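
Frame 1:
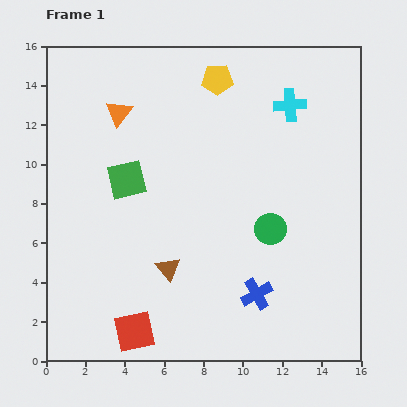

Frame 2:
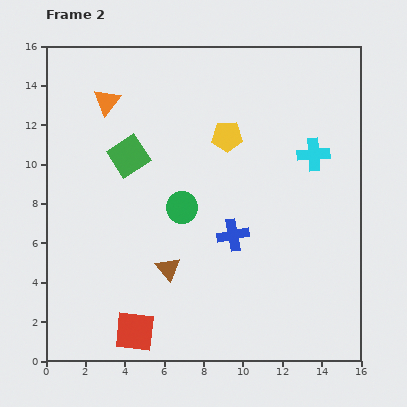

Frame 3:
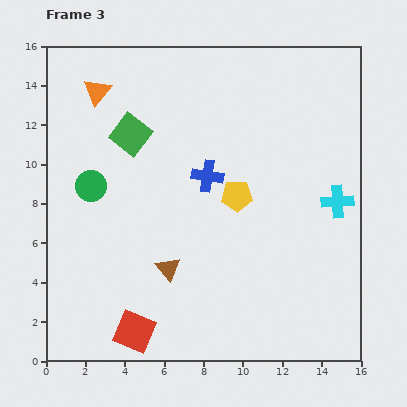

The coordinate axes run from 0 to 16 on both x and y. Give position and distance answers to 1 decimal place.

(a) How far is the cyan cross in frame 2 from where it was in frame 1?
2.8

The cyan cross moved from (12.4, 13.0) to (13.6, 10.5), a distance of √(1.2² + 2.5²) ≈ 2.8.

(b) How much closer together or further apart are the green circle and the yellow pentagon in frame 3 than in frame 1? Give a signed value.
-0.7

Distance in frame 1: 8.1. Distance in frame 3: 7.4.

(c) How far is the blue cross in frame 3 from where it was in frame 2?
3.3

The blue cross moved from (9.5, 6.4) to (8.2, 9.4), a distance of √(1.3² + 3.0²) ≈ 3.3.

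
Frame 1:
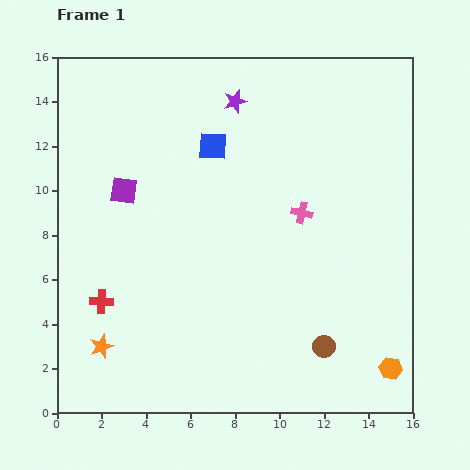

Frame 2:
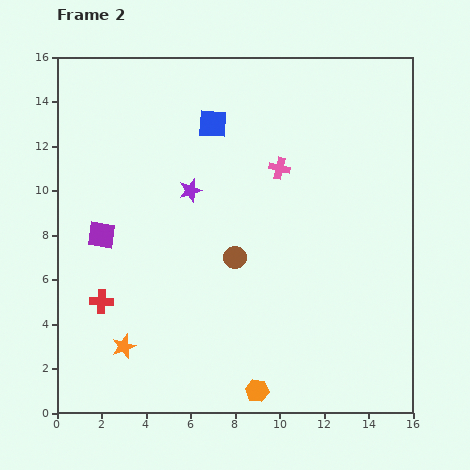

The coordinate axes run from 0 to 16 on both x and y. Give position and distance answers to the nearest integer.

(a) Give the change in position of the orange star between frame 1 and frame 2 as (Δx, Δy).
(1, 0)

The orange star was at (2, 3) in frame 1 and (3, 3) in frame 2.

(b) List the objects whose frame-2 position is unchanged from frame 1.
the red cross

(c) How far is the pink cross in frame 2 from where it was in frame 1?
2

The pink cross moved from (11, 9) to (10, 11), a distance of √(1² + 2²) ≈ 2.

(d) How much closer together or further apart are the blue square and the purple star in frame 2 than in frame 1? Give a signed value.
+1

Distance in frame 1: 2. Distance in frame 2: 3.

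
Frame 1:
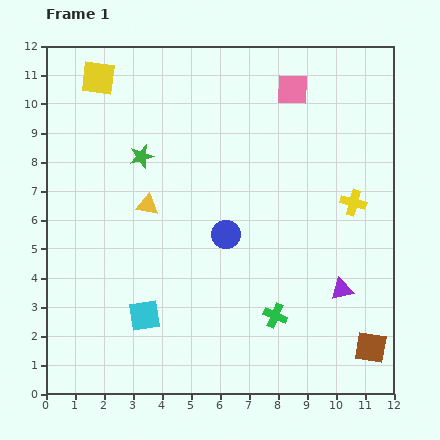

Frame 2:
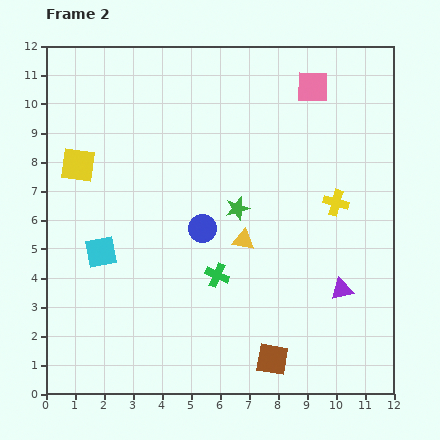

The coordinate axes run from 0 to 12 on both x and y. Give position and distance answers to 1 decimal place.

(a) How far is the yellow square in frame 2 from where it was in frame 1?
3.1

The yellow square moved from (1.8, 10.9) to (1.1, 7.9), a distance of √(0.7² + 3.0²) ≈ 3.1.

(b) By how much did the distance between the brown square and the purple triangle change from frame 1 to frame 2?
+1.2

Distance in frame 1: 2.2. Distance in frame 2: 3.4.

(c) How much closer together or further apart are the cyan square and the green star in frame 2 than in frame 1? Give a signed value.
-0.6

Distance in frame 1: 5.5. Distance in frame 2: 4.9.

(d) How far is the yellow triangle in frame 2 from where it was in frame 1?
3.5

The yellow triangle moved from (3.5, 6.5) to (6.8, 5.3), a distance of √(3.3² + 1.2²) ≈ 3.5.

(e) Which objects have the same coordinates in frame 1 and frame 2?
the purple triangle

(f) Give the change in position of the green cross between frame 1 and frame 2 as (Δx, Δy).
(-2.0, 1.4)

The green cross was at (7.9, 2.7) in frame 1 and (5.9, 4.1) in frame 2.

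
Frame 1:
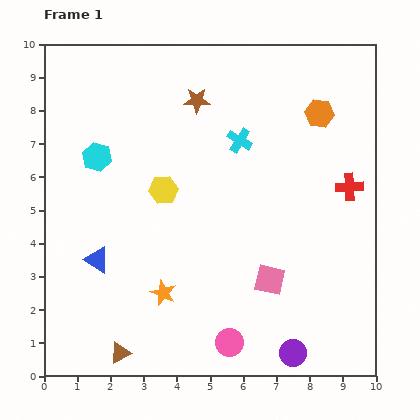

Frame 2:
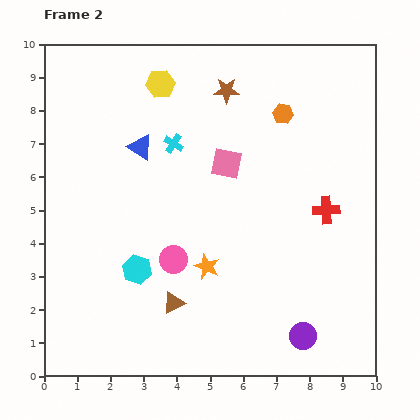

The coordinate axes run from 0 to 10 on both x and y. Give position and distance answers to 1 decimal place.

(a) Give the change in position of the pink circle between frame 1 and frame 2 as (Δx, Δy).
(-1.7, 2.5)

The pink circle was at (5.6, 1.0) in frame 1 and (3.9, 3.5) in frame 2.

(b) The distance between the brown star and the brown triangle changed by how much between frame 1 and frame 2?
-1.3

Distance in frame 1: 7.9. Distance in frame 2: 6.6.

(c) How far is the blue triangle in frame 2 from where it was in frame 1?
3.6

The blue triangle moved from (1.6, 3.5) to (2.9, 6.9), a distance of √(1.3² + 3.4²) ≈ 3.6.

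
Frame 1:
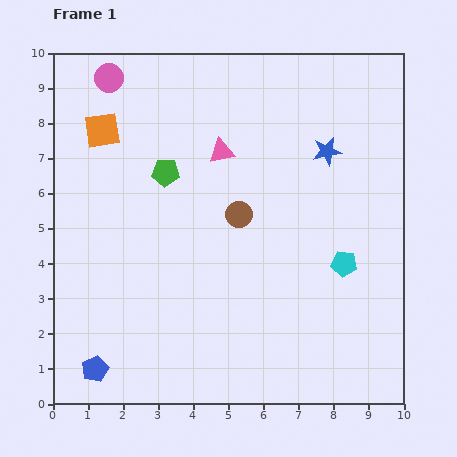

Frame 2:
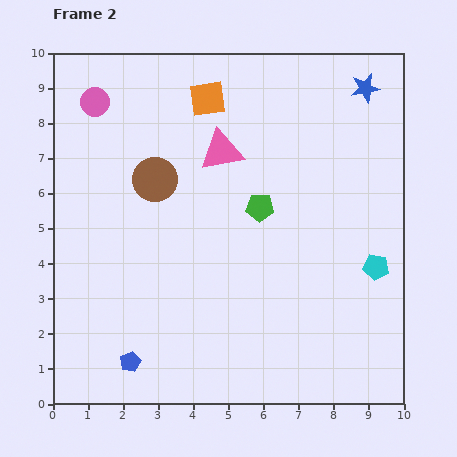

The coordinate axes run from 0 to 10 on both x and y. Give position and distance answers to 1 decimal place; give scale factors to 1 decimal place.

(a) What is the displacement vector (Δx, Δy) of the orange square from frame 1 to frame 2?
(3.0, 0.9)

The orange square was at (1.4, 7.8) in frame 1 and (4.4, 8.7) in frame 2.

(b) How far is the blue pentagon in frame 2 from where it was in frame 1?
1.0

The blue pentagon moved from (1.2, 1.0) to (2.2, 1.2), a distance of √(1.0² + 0.2²) ≈ 1.0.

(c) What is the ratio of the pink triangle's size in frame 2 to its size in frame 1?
1.7×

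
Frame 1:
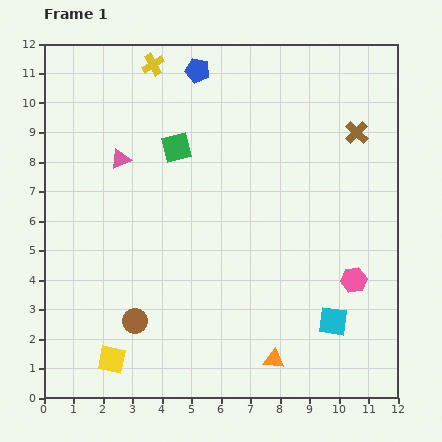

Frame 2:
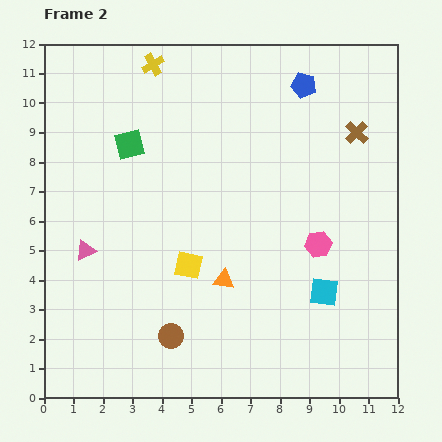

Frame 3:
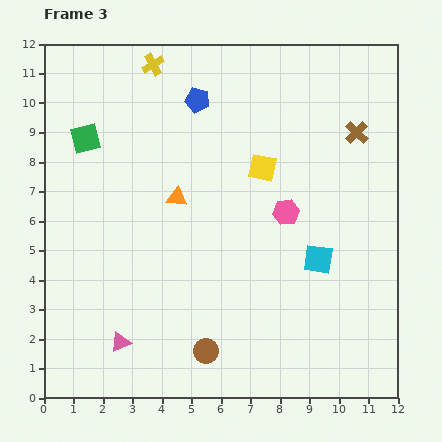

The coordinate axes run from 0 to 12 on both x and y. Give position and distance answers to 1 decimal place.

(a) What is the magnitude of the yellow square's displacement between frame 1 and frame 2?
4.1

The yellow square moved from (2.3, 1.3) to (4.9, 4.5), a distance of √(2.6² + 3.2²) ≈ 4.1.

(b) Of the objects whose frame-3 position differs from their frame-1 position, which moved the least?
the blue pentagon

(moved 1.0)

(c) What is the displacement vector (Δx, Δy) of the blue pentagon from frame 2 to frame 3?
(-3.6, -0.5)

The blue pentagon was at (8.8, 10.6) in frame 2 and (5.2, 10.1) in frame 3.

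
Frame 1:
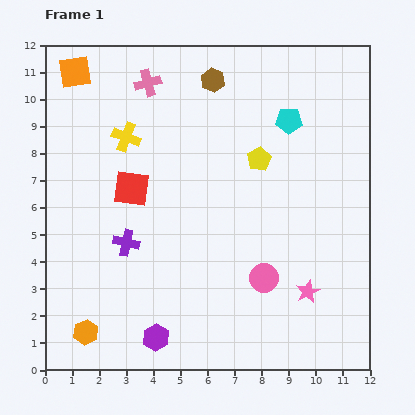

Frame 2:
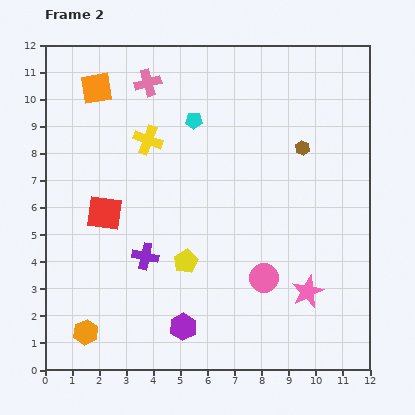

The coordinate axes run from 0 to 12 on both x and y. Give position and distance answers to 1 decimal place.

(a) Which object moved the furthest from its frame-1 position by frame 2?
the yellow pentagon

(moved 4.7; next 4.1)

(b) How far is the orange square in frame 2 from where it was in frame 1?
1.0

The orange square moved from (1.1, 11.0) to (1.9, 10.4), a distance of √(0.8² + 0.6²) ≈ 1.0.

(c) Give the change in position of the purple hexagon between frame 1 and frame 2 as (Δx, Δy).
(1.0, 0.4)

The purple hexagon was at (4.1, 1.2) in frame 1 and (5.1, 1.6) in frame 2.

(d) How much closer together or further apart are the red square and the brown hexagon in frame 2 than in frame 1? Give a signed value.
+2.7

Distance in frame 1: 5.0. Distance in frame 2: 7.7.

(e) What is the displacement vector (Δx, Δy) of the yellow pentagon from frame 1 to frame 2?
(-2.7, -3.8)

The yellow pentagon was at (7.9, 7.8) in frame 1 and (5.2, 4.0) in frame 2.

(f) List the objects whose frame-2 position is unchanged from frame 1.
the orange hexagon, the pink cross, the pink star, the pink circle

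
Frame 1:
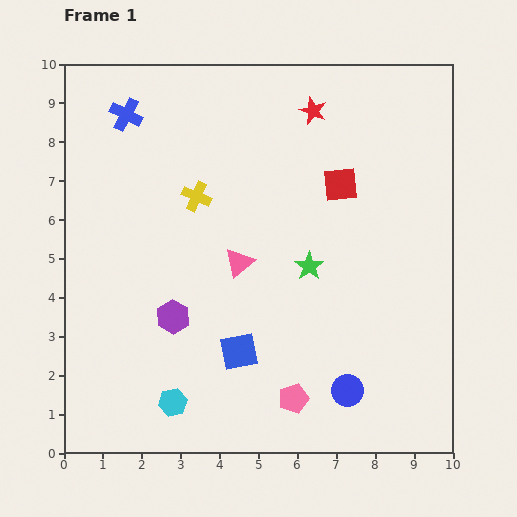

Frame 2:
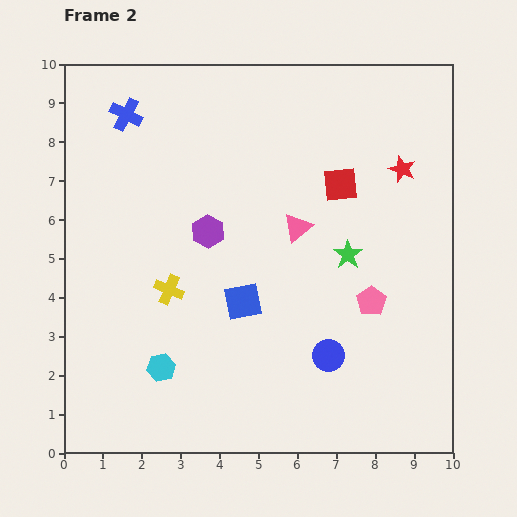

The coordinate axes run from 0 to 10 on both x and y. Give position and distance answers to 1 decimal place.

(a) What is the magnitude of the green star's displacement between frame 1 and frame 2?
1.0

The green star moved from (6.3, 4.8) to (7.3, 5.1), a distance of √(1.0² + 0.3²) ≈ 1.0.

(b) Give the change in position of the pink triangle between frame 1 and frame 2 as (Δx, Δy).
(1.5, 0.9)

The pink triangle was at (4.5, 4.9) in frame 1 and (6.0, 5.8) in frame 2.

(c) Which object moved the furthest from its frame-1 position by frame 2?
the pink pentagon

(moved 3.2; next 2.7)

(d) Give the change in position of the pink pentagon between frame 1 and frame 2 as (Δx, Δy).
(2.0, 2.5)

The pink pentagon was at (5.9, 1.4) in frame 1 and (7.9, 3.9) in frame 2.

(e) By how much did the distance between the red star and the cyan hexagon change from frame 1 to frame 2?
-0.3

Distance in frame 1: 8.3. Distance in frame 2: 8.0.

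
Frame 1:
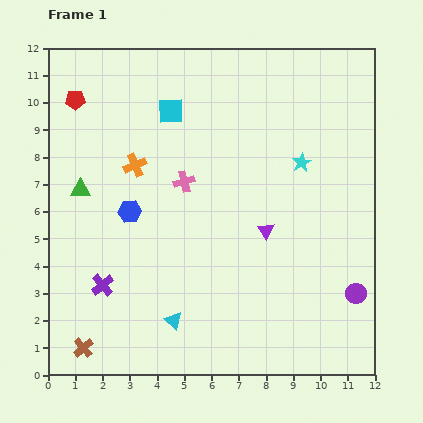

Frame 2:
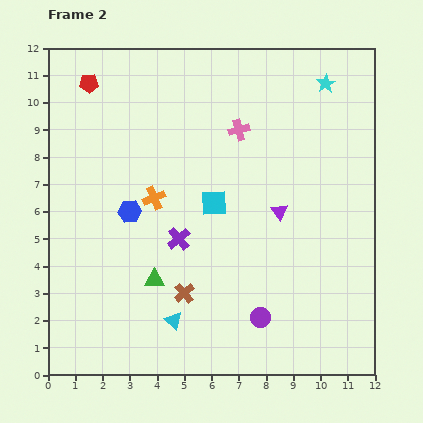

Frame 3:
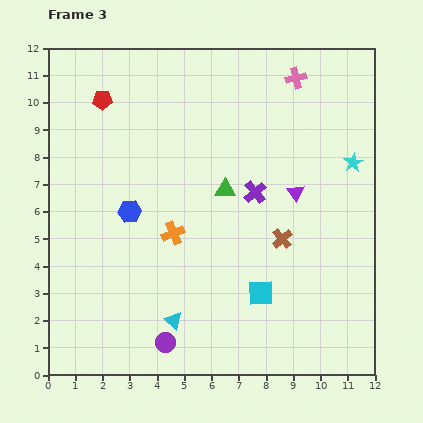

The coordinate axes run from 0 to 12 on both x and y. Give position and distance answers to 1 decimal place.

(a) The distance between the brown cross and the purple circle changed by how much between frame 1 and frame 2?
-7.3

Distance in frame 1: 10.2. Distance in frame 2: 2.9.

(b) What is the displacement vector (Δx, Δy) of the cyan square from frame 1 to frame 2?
(1.6, -3.4)

The cyan square was at (4.5, 9.7) in frame 1 and (6.1, 6.3) in frame 2.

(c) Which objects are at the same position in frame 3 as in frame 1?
the blue hexagon, the cyan triangle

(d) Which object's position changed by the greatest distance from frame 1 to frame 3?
the brown cross

(moved 8.3; next 7.5)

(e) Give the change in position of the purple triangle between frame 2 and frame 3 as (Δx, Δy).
(0.6, 0.7)

The purple triangle was at (8.5, 6.0) in frame 2 and (9.1, 6.7) in frame 3.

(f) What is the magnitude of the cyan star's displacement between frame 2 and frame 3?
3.1

The cyan star moved from (10.2, 10.7) to (11.2, 7.8), a distance of √(1.0² + 2.9²) ≈ 3.1.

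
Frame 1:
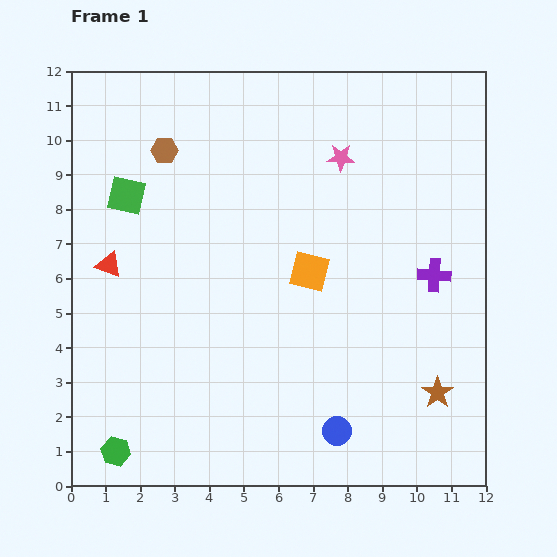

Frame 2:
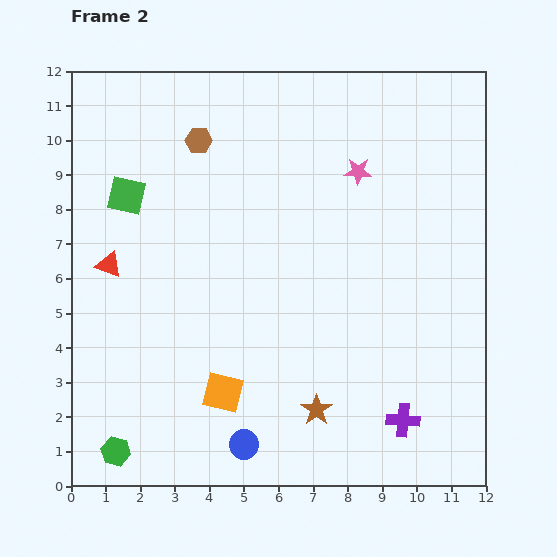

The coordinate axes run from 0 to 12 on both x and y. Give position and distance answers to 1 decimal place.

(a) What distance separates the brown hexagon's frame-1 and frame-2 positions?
1.0

The brown hexagon moved from (2.7, 9.7) to (3.7, 10.0), a distance of √(1.0² + 0.3²) ≈ 1.0.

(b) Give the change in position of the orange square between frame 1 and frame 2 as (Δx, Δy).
(-2.5, -3.5)

The orange square was at (6.9, 6.2) in frame 1 and (4.4, 2.7) in frame 2.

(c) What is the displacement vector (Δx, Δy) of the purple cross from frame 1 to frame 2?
(-0.9, -4.2)

The purple cross was at (10.5, 6.1) in frame 1 and (9.6, 1.9) in frame 2.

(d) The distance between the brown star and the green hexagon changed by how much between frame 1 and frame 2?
-3.6

Distance in frame 1: 9.5. Distance in frame 2: 5.9.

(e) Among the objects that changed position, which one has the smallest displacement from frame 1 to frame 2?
the pink star

(moved 0.6)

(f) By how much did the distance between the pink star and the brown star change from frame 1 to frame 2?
-0.4

Distance in frame 1: 7.4. Distance in frame 2: 7.0.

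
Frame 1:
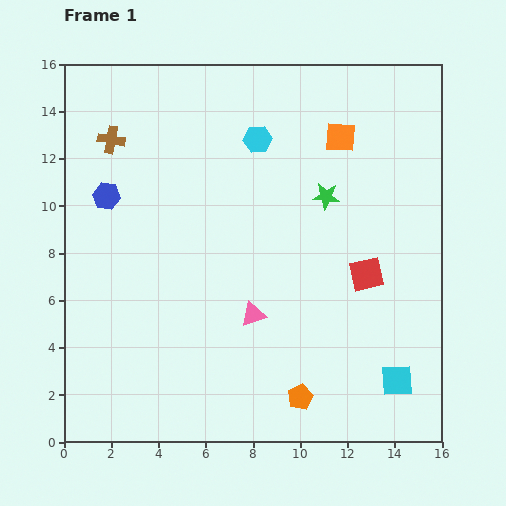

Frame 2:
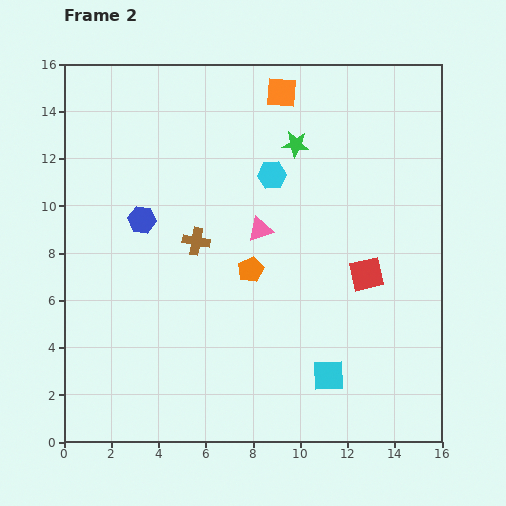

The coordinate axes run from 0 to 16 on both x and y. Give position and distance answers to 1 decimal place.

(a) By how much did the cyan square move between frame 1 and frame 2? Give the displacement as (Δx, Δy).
(-2.9, 0.2)

The cyan square was at (14.1, 2.6) in frame 1 and (11.2, 2.8) in frame 2.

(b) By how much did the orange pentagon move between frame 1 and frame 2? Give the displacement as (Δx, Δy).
(-2.1, 5.4)

The orange pentagon was at (10.0, 1.9) in frame 1 and (7.9, 7.3) in frame 2.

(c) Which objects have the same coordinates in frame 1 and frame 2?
the red square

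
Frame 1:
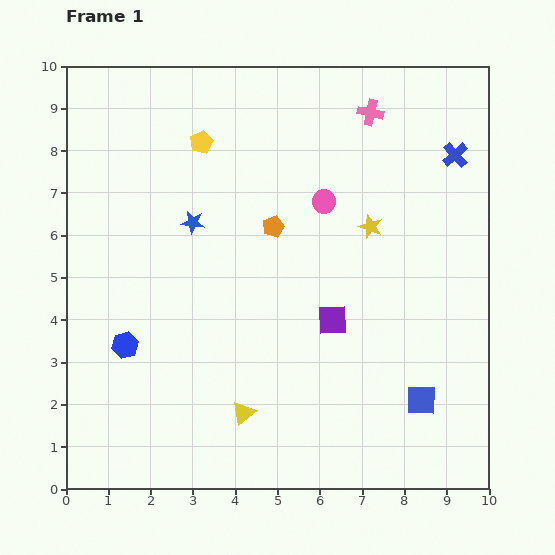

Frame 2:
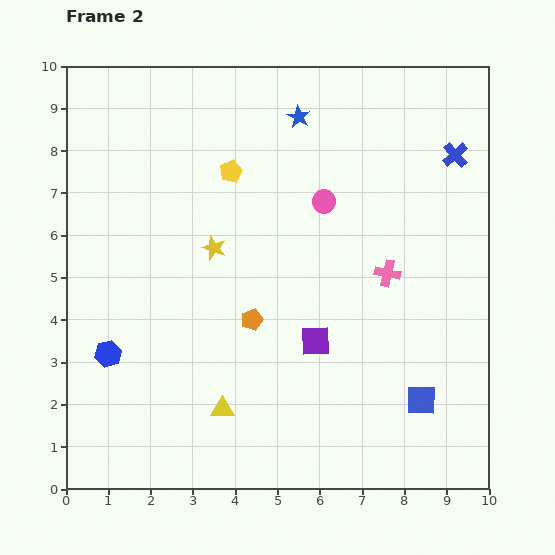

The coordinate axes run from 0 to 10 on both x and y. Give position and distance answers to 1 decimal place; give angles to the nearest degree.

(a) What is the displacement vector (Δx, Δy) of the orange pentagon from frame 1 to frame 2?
(-0.5, -2.2)

The orange pentagon was at (4.9, 6.2) in frame 1 and (4.4, 4.0) in frame 2.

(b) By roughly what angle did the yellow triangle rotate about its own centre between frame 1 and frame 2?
42° clockwise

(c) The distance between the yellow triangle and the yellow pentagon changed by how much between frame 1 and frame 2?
-0.9

Distance in frame 1: 6.5. Distance in frame 2: 5.6.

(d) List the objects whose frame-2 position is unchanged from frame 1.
the blue square, the pink circle, the blue cross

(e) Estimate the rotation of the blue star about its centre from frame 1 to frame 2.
21° clockwise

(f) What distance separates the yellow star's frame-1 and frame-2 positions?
3.7

The yellow star moved from (7.2, 6.2) to (3.5, 5.7), a distance of √(3.7² + 0.5²) ≈ 3.7.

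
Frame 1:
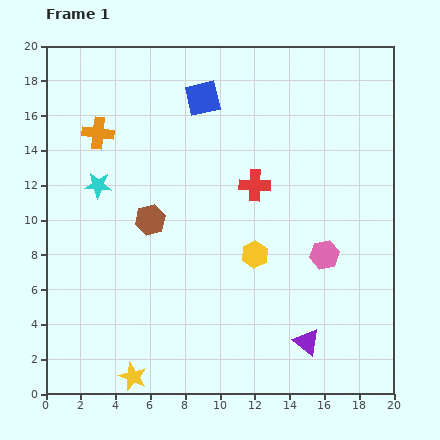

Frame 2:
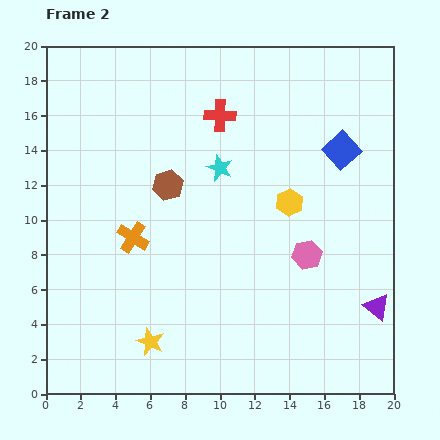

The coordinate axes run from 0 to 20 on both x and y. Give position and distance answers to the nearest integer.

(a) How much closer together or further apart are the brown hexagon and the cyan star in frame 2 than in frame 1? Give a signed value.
-1

Distance in frame 1: 4. Distance in frame 2: 3.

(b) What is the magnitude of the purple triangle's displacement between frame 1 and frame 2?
4

The purple triangle moved from (15, 3) to (19, 5), a distance of √(4² + 2²) ≈ 4.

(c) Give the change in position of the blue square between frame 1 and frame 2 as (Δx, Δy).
(8, -3)

The blue square was at (9, 17) in frame 1 and (17, 14) in frame 2.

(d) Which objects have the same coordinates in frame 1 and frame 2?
none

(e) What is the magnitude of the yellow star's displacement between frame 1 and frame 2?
2

The yellow star moved from (5, 1) to (6, 3), a distance of √(1² + 2²) ≈ 2.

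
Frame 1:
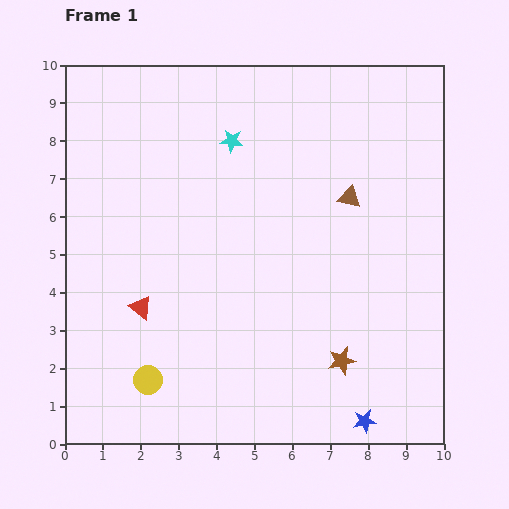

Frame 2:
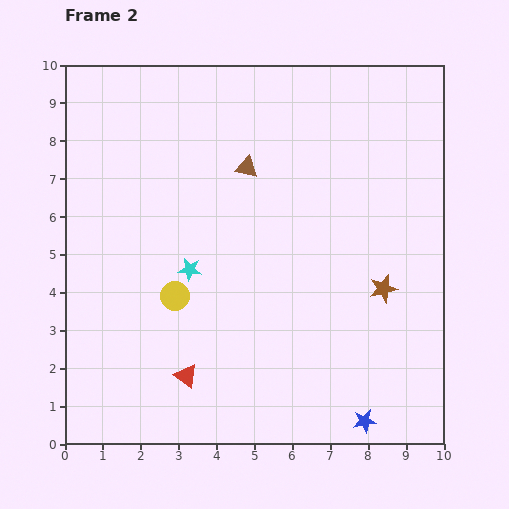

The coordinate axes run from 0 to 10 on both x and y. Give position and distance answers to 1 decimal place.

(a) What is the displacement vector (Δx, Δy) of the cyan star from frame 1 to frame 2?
(-1.1, -3.4)

The cyan star was at (4.4, 8.0) in frame 1 and (3.3, 4.6) in frame 2.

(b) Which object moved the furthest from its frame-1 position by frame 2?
the cyan star

(moved 3.6; next 2.8)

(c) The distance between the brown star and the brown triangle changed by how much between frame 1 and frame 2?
+0.5

Distance in frame 1: 4.3. Distance in frame 2: 4.8.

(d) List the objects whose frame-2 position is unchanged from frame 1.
the blue star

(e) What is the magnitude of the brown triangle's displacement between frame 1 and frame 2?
2.8

The brown triangle moved from (7.5, 6.5) to (4.8, 7.3), a distance of √(2.7² + 0.8²) ≈ 2.8.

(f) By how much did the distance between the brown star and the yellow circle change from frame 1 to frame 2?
+0.4

Distance in frame 1: 5.1. Distance in frame 2: 5.5.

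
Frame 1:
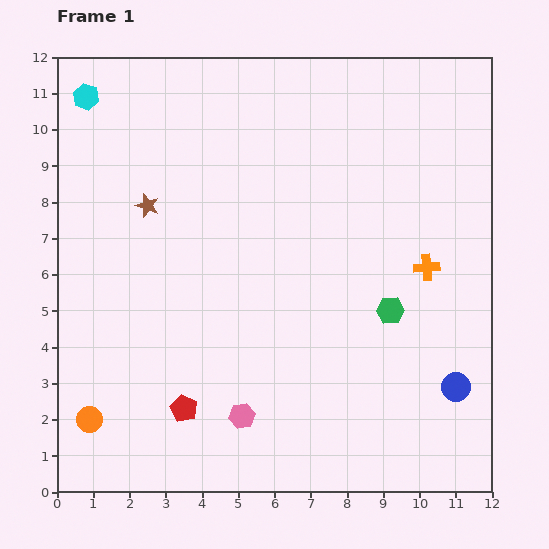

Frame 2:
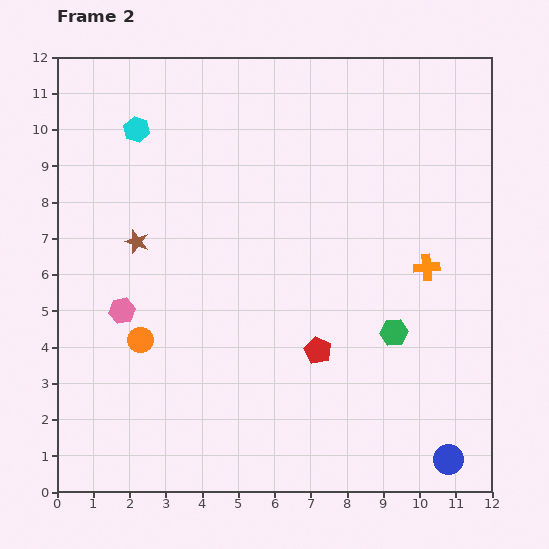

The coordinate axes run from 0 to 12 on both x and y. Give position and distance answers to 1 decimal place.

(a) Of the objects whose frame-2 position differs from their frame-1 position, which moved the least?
the green hexagon

(moved 0.6)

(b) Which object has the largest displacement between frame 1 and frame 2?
the pink hexagon

(moved 4.4; next 4.0)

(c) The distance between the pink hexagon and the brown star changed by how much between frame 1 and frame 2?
-4.5

Distance in frame 1: 6.4. Distance in frame 2: 1.9.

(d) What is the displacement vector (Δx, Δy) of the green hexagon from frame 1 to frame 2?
(0.1, -0.6)

The green hexagon was at (9.2, 5.0) in frame 1 and (9.3, 4.4) in frame 2.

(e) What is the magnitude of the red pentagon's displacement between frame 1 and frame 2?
4.0

The red pentagon moved from (3.5, 2.3) to (7.2, 3.9), a distance of √(3.7² + 1.6²) ≈ 4.0.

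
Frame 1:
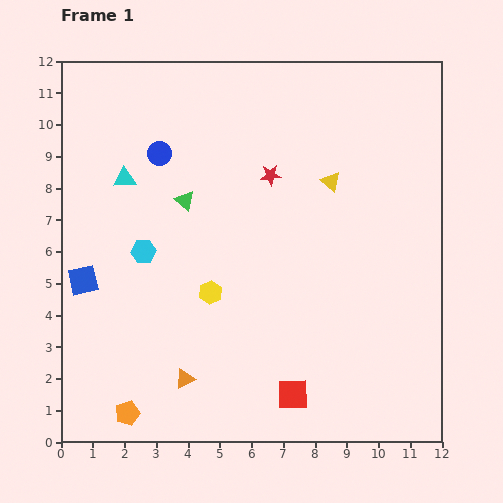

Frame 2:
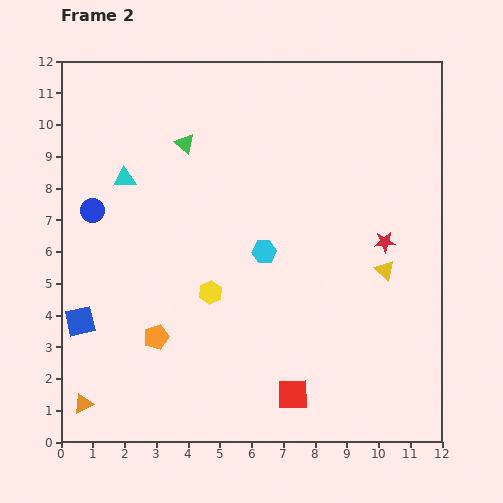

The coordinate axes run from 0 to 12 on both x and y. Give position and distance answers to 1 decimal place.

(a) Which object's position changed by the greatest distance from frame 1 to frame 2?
the red star

(moved 4.2; next 3.8)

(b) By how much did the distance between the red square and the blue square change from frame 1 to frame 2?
-0.4

Distance in frame 1: 7.5. Distance in frame 2: 7.1.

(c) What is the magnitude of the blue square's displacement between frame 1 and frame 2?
1.3

The blue square moved from (0.7, 5.1) to (0.6, 3.8), a distance of √(0.1² + 1.3²) ≈ 1.3.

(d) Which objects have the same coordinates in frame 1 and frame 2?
the yellow hexagon, the cyan triangle, the red square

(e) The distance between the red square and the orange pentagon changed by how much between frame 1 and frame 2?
-0.5

Distance in frame 1: 5.2. Distance in frame 2: 4.7.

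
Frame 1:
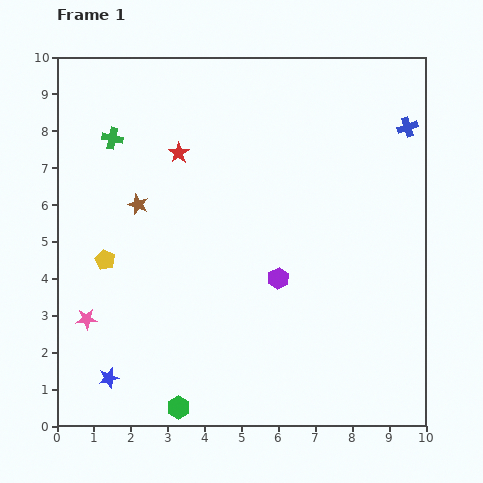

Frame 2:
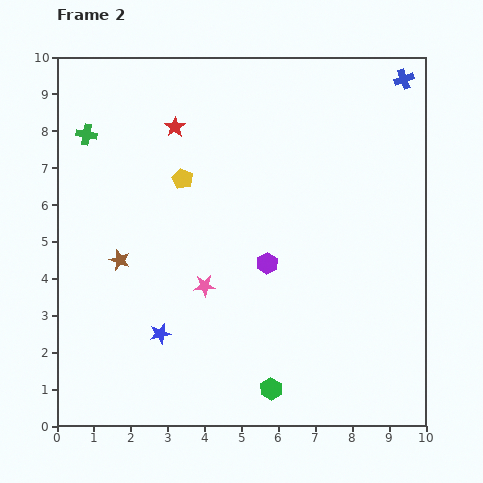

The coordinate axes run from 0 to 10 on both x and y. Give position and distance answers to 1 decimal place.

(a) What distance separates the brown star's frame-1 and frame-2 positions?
1.6

The brown star moved from (2.2, 6.0) to (1.7, 4.5), a distance of √(0.5² + 1.5²) ≈ 1.6.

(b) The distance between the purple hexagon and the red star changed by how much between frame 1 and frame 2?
+0.2

Distance in frame 1: 4.3. Distance in frame 2: 4.5.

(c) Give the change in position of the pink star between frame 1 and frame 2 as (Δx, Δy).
(3.2, 0.9)

The pink star was at (0.8, 2.9) in frame 1 and (4.0, 3.8) in frame 2.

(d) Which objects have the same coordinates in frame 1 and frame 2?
none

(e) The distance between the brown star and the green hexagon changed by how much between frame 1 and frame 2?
-0.2

Distance in frame 1: 5.6. Distance in frame 2: 5.4.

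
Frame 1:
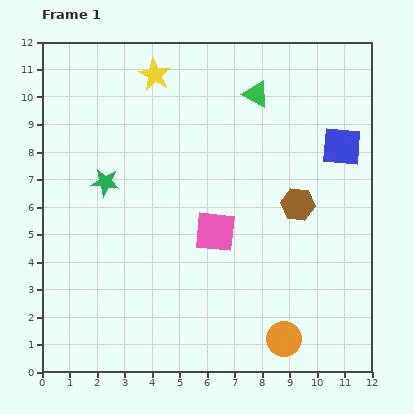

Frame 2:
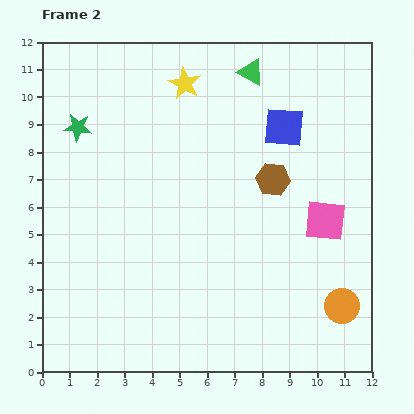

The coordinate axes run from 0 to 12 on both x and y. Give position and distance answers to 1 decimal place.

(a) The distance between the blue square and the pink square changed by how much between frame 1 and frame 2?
-1.8

Distance in frame 1: 5.5. Distance in frame 2: 3.7.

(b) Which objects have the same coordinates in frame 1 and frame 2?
none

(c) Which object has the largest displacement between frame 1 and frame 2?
the pink square

(moved 4.0; next 2.4)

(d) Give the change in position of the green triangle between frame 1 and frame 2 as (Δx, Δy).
(-0.2, 0.8)

The green triangle was at (7.8, 10.1) in frame 1 and (7.6, 10.9) in frame 2.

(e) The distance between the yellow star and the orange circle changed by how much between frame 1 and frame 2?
-0.8

Distance in frame 1: 10.7. Distance in frame 2: 9.9.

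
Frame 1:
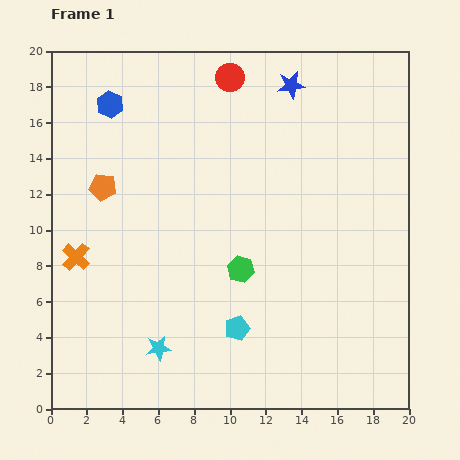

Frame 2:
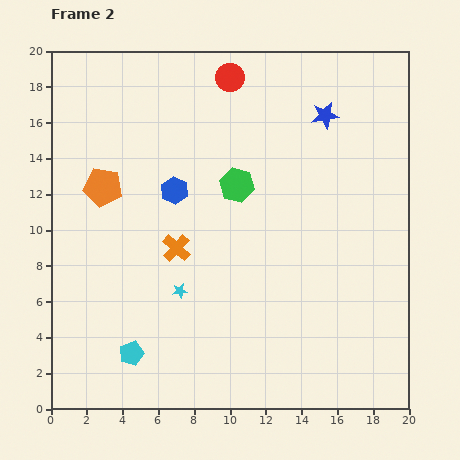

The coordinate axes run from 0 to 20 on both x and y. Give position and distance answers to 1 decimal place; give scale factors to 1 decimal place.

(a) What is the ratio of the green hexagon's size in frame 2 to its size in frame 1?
1.3×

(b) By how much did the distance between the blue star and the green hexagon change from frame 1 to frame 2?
-4.4

Distance in frame 1: 10.7. Distance in frame 2: 6.3.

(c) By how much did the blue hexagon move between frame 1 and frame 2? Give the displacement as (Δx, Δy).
(3.6, -4.8)

The blue hexagon was at (3.3, 17.0) in frame 1 and (6.9, 12.2) in frame 2.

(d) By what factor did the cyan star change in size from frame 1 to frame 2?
0.6×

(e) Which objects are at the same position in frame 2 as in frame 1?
the red circle, the orange pentagon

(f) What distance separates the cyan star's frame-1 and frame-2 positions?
3.4

The cyan star moved from (6.0, 3.4) to (7.2, 6.6), a distance of √(1.2² + 3.2²) ≈ 3.4.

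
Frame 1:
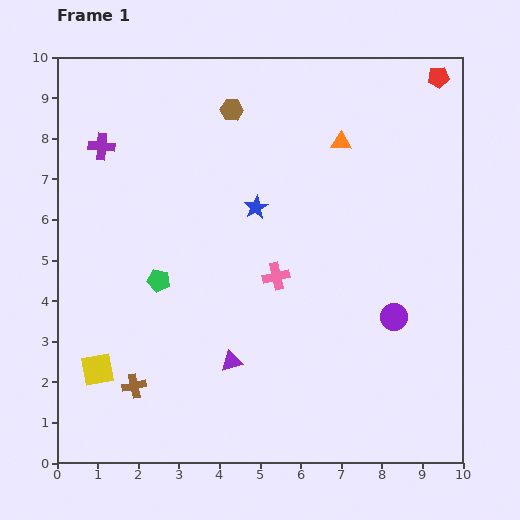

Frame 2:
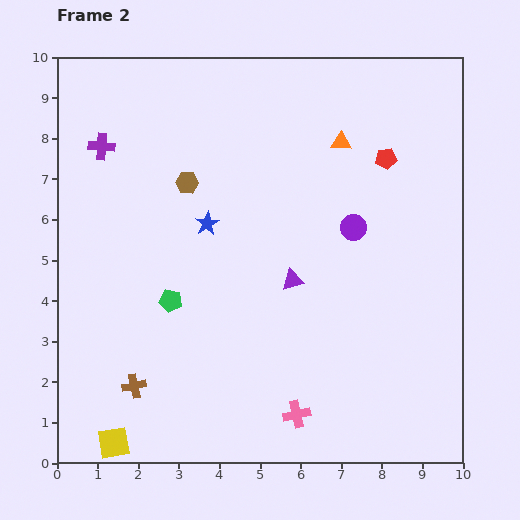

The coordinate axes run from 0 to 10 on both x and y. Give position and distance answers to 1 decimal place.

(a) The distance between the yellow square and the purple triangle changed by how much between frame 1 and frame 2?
+2.6

Distance in frame 1: 3.3. Distance in frame 2: 5.9.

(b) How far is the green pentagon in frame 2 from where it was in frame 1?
0.6

The green pentagon moved from (2.5, 4.5) to (2.8, 4.0), a distance of √(0.3² + 0.5²) ≈ 0.6.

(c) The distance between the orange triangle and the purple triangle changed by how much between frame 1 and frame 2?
-2.4

Distance in frame 1: 6.0. Distance in frame 2: 3.6.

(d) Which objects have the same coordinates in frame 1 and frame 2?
the brown cross, the orange triangle, the purple cross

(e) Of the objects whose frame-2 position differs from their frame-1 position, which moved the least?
the green pentagon

(moved 0.6)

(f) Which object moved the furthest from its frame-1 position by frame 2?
the pink cross

(moved 3.4; next 2.5)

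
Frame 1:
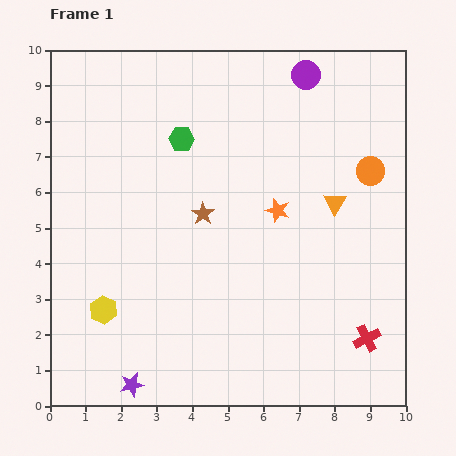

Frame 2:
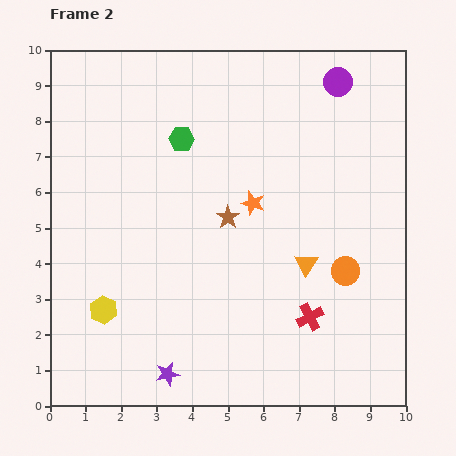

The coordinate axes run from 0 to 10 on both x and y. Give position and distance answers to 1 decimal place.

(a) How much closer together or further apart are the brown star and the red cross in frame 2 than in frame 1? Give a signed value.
-2.2

Distance in frame 1: 5.8. Distance in frame 2: 3.6.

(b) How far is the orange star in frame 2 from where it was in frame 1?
0.7

The orange star moved from (6.4, 5.5) to (5.7, 5.7), a distance of √(0.7² + 0.2²) ≈ 0.7.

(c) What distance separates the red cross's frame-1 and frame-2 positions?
1.7

The red cross moved from (8.9, 1.9) to (7.3, 2.5), a distance of √(1.6² + 0.6²) ≈ 1.7.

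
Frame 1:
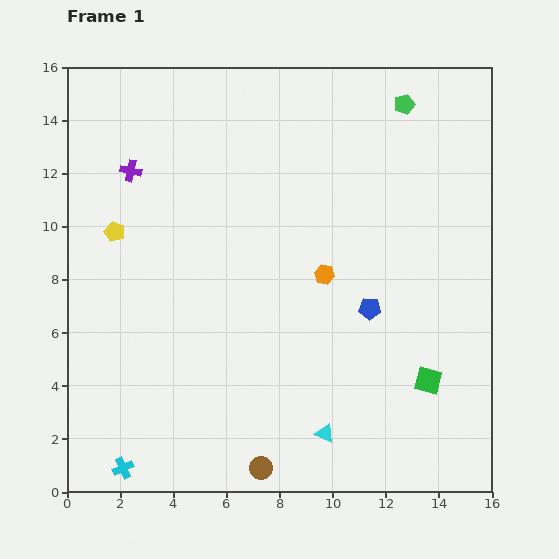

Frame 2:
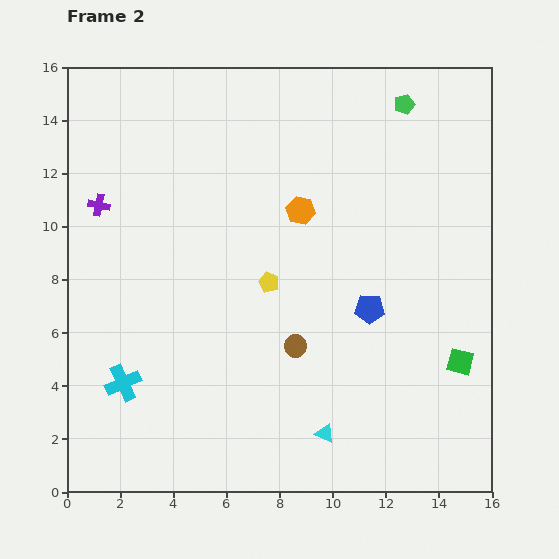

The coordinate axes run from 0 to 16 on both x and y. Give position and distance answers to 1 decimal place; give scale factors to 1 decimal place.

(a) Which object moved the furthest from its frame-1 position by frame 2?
the yellow pentagon

(moved 6.1; next 4.8)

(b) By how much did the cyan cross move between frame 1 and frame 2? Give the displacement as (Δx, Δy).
(0.0, 3.2)

The cyan cross was at (2.1, 0.9) in frame 1 and (2.1, 4.1) in frame 2.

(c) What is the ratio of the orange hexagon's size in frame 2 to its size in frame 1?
1.4×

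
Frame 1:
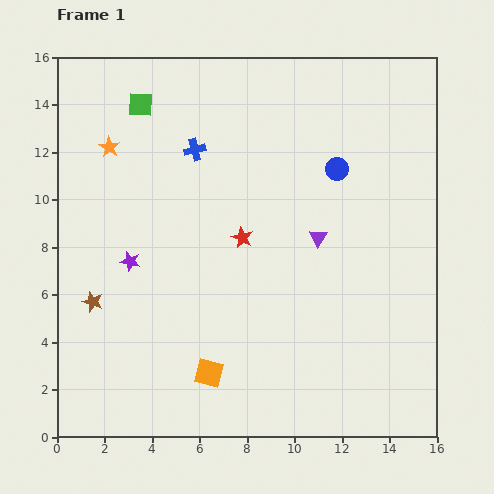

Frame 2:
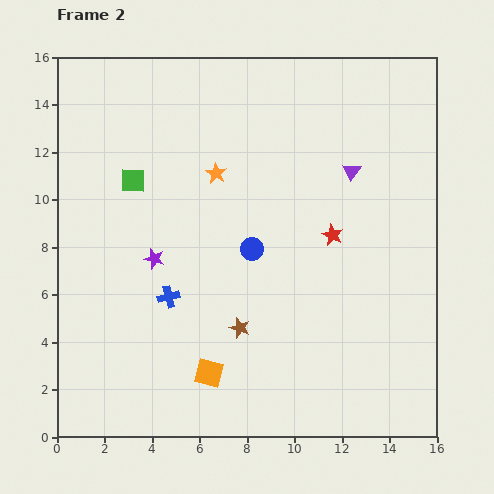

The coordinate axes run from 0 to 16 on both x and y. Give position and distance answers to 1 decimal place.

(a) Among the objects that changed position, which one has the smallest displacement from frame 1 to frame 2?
the purple star

(moved 1.0)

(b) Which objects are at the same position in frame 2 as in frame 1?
the orange square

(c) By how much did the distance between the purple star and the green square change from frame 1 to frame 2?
-3.2

Distance in frame 1: 6.6. Distance in frame 2: 3.4.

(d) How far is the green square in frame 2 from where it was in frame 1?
3.2

The green square moved from (3.5, 14.0) to (3.2, 10.8), a distance of √(0.3² + 3.2²) ≈ 3.2.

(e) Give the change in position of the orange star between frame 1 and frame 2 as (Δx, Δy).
(4.5, -1.1)

The orange star was at (2.2, 12.2) in frame 1 and (6.7, 11.1) in frame 2.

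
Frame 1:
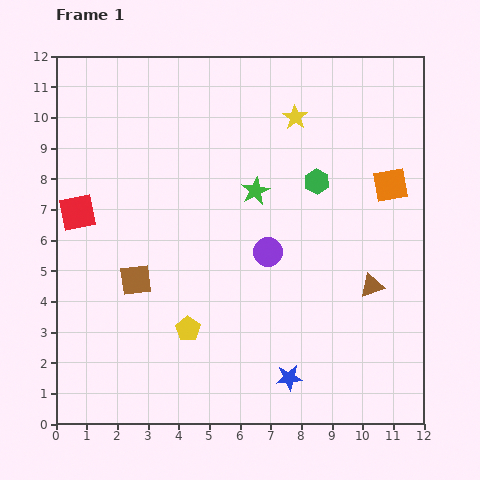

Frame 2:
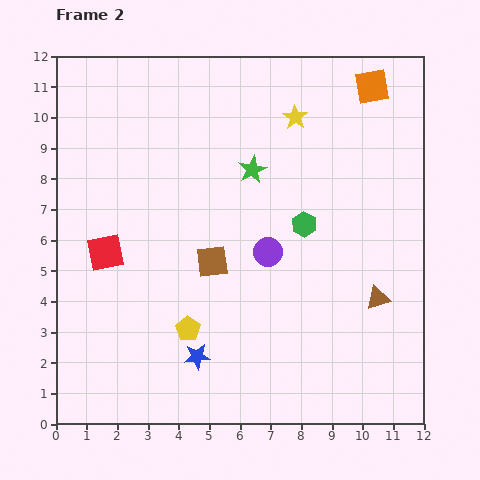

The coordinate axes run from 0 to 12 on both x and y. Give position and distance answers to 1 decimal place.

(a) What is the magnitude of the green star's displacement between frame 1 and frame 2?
0.7

The green star moved from (6.5, 7.6) to (6.4, 8.3), a distance of √(0.1² + 0.7²) ≈ 0.7.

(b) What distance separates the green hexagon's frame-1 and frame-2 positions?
1.5

The green hexagon moved from (8.5, 7.9) to (8.1, 6.5), a distance of √(0.4² + 1.4²) ≈ 1.5.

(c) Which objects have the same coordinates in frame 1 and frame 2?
the purple circle, the yellow pentagon, the yellow star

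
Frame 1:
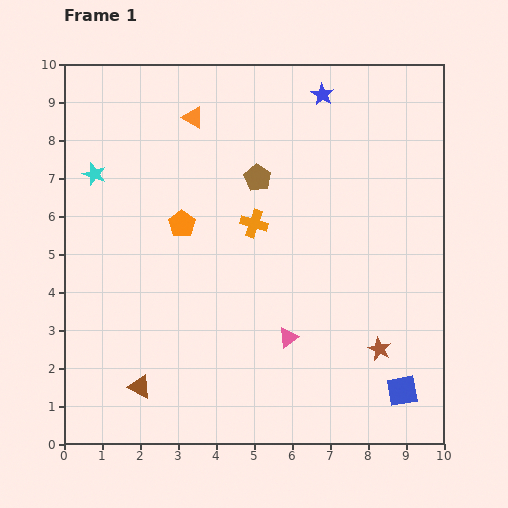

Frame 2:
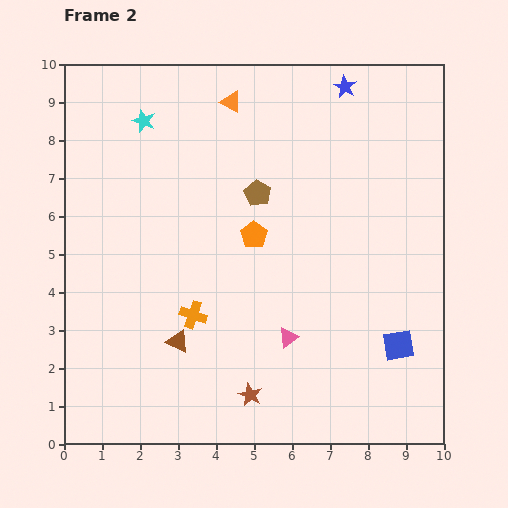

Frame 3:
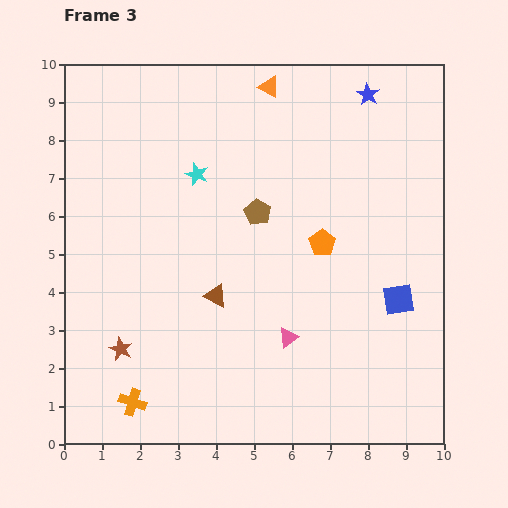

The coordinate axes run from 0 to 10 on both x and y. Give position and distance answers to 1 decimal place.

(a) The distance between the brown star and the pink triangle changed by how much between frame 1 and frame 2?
-0.6

Distance in frame 1: 2.4. Distance in frame 2: 1.8.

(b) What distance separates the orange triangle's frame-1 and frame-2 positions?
1.1

The orange triangle moved from (3.4, 8.6) to (4.4, 9.0), a distance of √(1.0² + 0.4²) ≈ 1.1.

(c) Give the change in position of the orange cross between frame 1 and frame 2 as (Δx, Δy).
(-1.6, -2.4)

The orange cross was at (5.0, 5.8) in frame 1 and (3.4, 3.4) in frame 2.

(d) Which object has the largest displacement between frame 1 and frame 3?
the brown star

(moved 6.8; next 5.7)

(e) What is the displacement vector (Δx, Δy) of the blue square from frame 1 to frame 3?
(-0.1, 2.4)

The blue square was at (8.9, 1.4) in frame 1 and (8.8, 3.8) in frame 3.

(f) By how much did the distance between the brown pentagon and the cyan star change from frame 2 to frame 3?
-1.7

Distance in frame 2: 3.6. Distance in frame 3: 1.9.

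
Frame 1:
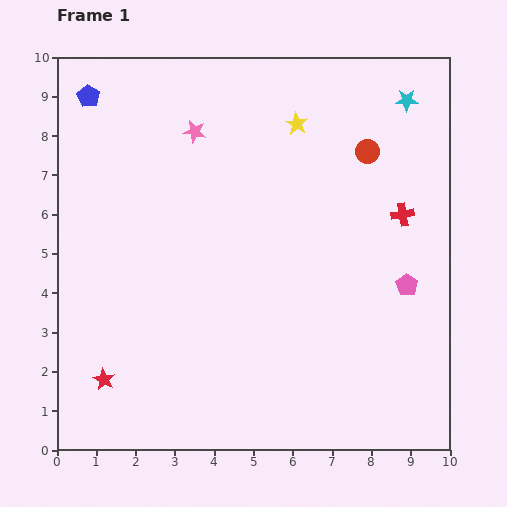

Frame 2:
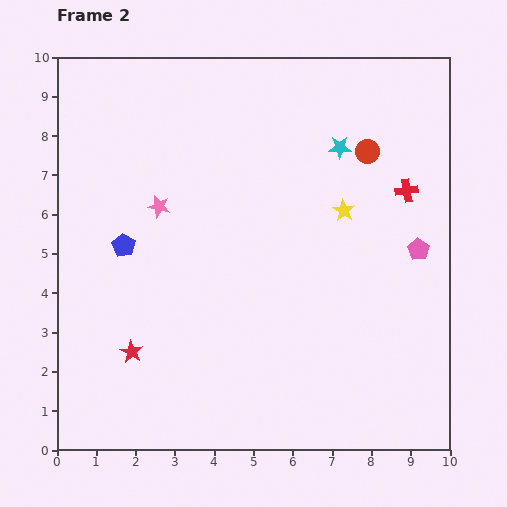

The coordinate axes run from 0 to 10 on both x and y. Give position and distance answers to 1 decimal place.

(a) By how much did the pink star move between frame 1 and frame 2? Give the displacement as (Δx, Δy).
(-0.9, -1.9)

The pink star was at (3.5, 8.1) in frame 1 and (2.6, 6.2) in frame 2.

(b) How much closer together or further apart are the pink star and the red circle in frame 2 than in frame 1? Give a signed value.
+1.1

Distance in frame 1: 4.4. Distance in frame 2: 5.5.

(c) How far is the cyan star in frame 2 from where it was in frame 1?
2.1

The cyan star moved from (8.9, 8.9) to (7.2, 7.7), a distance of √(1.7² + 1.2²) ≈ 2.1.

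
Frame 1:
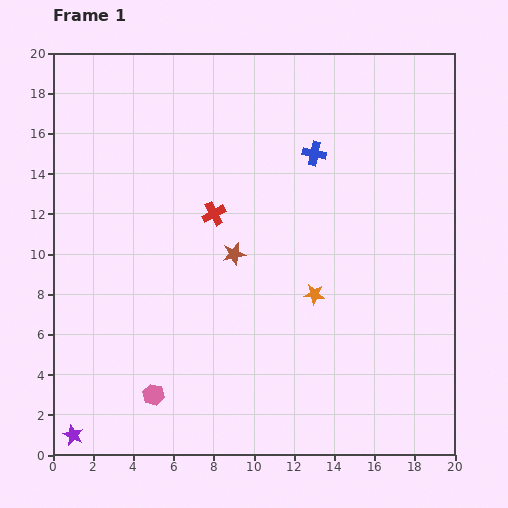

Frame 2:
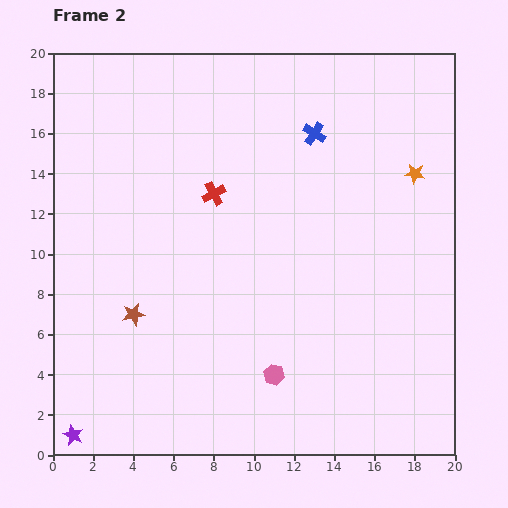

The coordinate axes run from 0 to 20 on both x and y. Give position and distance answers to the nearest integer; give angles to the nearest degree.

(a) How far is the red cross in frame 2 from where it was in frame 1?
1

The red cross moved from (8, 12) to (8, 13), a distance of √(0² + 1²) ≈ 1.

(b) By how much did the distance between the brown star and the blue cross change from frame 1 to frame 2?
+7

Distance in frame 1: 6. Distance in frame 2: 13.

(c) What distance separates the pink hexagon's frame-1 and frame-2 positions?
6

The pink hexagon moved from (5, 3) to (11, 4), a distance of √(6² + 1²) ≈ 6.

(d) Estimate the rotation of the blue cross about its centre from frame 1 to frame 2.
20° clockwise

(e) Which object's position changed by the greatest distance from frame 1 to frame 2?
the orange star

(moved 8; next 6)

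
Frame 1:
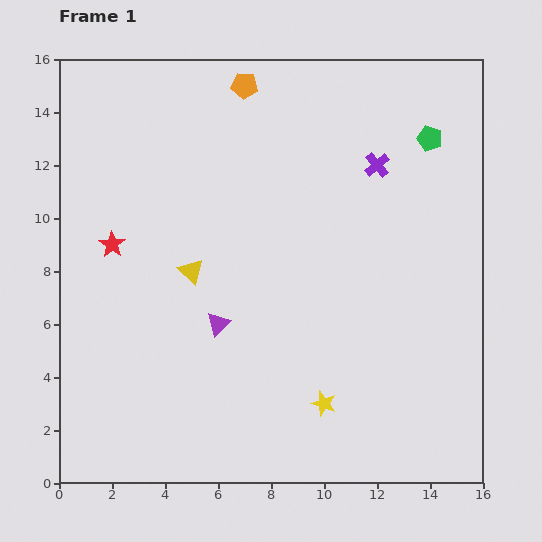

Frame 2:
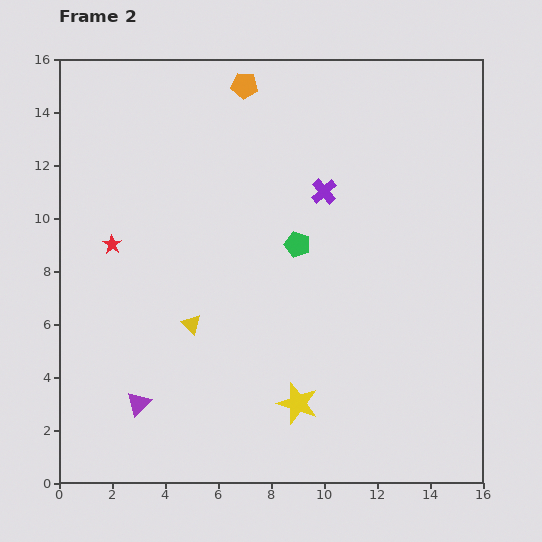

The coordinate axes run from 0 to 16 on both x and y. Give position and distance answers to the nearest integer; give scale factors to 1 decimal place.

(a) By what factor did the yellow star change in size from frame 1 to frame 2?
1.7×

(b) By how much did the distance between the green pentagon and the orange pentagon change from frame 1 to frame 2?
-1

Distance in frame 1: 7. Distance in frame 2: 6.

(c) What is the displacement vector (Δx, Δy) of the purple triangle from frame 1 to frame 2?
(-3, -3)

The purple triangle was at (6, 6) in frame 1 and (3, 3) in frame 2.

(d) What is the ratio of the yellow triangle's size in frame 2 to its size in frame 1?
0.8×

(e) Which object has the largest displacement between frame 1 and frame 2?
the green pentagon

(moved 6; next 4)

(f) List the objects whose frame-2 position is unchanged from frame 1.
the orange pentagon, the red star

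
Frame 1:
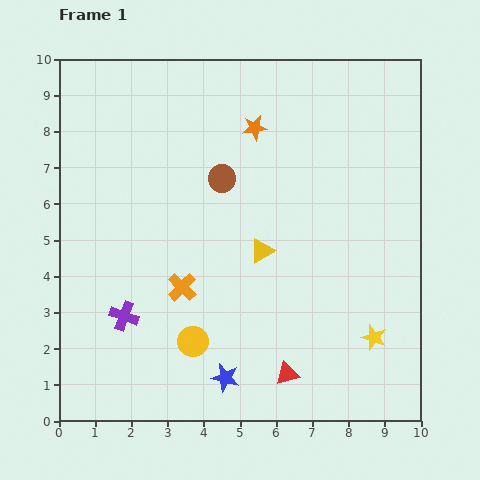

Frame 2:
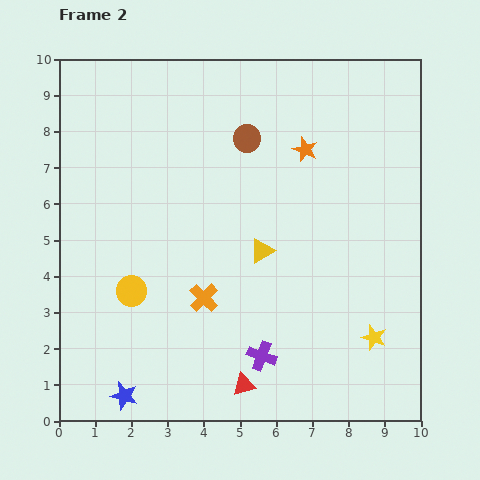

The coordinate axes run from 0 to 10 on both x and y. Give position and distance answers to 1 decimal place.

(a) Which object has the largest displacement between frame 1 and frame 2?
the purple cross

(moved 4.0; next 2.8)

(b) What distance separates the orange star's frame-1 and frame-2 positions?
1.5

The orange star moved from (5.4, 8.1) to (6.8, 7.5), a distance of √(1.4² + 0.6²) ≈ 1.5.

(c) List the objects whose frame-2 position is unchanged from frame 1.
the yellow triangle, the yellow star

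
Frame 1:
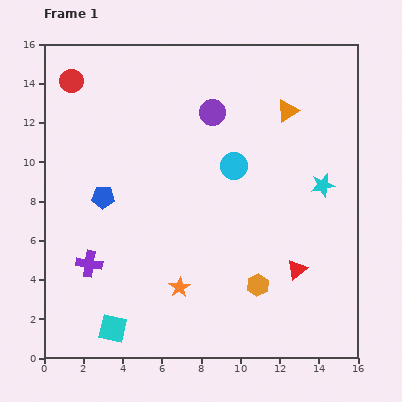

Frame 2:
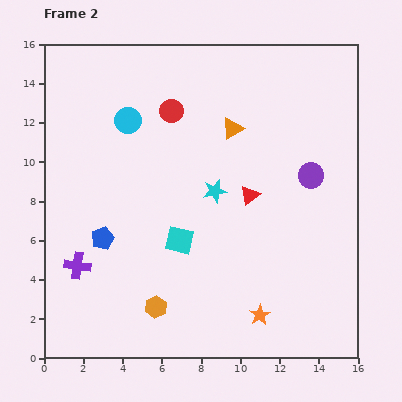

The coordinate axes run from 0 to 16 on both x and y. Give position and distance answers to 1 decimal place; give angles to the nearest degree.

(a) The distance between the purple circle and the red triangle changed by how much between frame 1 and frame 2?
-5.8

Distance in frame 1: 9.1. Distance in frame 2: 3.3.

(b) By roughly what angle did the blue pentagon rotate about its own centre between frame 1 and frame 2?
24° counter-clockwise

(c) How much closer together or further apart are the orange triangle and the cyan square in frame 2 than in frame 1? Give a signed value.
-7.9

Distance in frame 1: 14.2. Distance in frame 2: 6.3.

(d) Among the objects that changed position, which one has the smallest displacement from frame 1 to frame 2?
the purple cross

(moved 0.6)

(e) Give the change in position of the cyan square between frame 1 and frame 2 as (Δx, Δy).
(3.4, 4.5)

The cyan square was at (3.5, 1.5) in frame 1 and (6.9, 6.0) in frame 2.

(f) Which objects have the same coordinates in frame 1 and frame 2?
none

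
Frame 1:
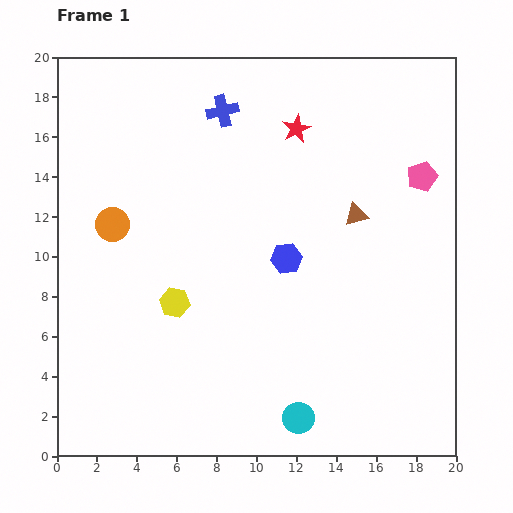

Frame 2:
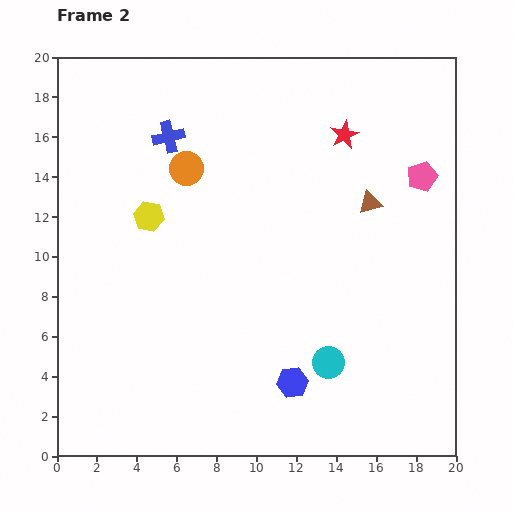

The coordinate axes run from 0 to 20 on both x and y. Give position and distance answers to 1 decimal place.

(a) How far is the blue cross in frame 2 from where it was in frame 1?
3.0

The blue cross moved from (8.3, 17.3) to (5.6, 16.0), a distance of √(2.7² + 1.3²) ≈ 3.0.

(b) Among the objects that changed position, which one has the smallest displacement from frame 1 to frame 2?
the brown triangle

(moved 0.9)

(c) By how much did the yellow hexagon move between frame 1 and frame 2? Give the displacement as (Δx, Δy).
(-1.3, 4.3)

The yellow hexagon was at (5.9, 7.7) in frame 1 and (4.6, 12.0) in frame 2.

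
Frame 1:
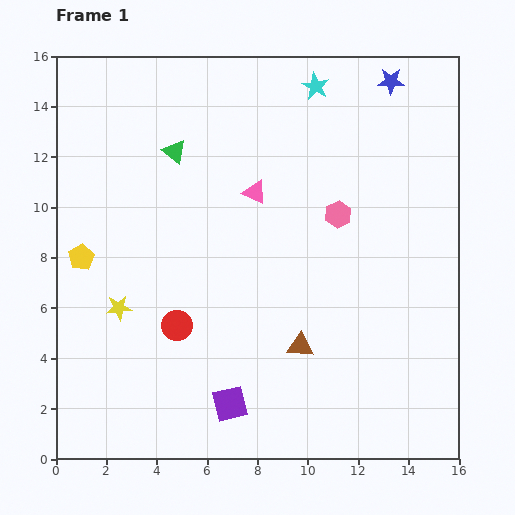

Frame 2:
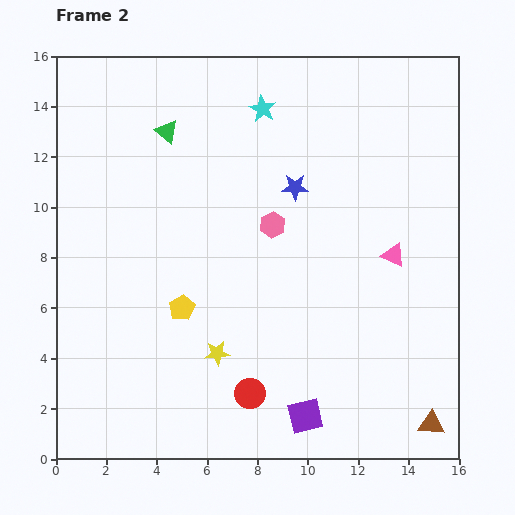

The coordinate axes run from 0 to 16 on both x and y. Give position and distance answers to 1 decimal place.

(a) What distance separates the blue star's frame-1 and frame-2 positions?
5.7

The blue star moved from (13.3, 15.0) to (9.5, 10.8), a distance of √(3.8² + 4.2²) ≈ 5.7.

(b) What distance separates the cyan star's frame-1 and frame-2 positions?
2.3

The cyan star moved from (10.3, 14.8) to (8.2, 13.9), a distance of √(2.1² + 0.9²) ≈ 2.3.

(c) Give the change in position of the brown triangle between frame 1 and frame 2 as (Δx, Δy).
(5.2, -3.1)

The brown triangle was at (9.7, 4.5) in frame 1 and (14.9, 1.4) in frame 2.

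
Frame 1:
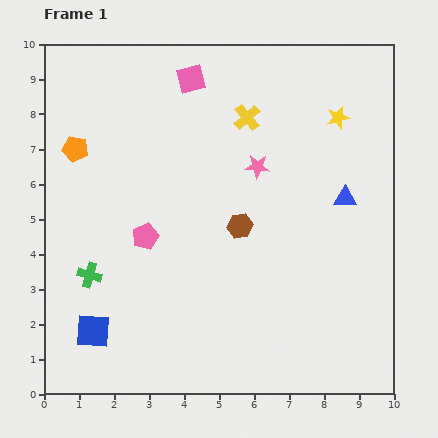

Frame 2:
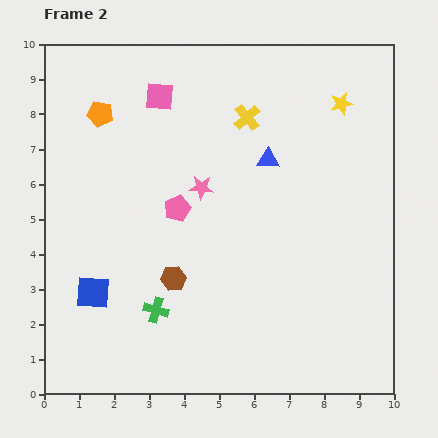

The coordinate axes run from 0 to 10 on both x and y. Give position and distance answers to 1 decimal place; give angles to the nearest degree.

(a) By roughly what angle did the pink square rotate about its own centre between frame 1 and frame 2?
18° clockwise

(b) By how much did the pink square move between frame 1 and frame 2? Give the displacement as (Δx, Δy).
(-0.9, -0.5)

The pink square was at (4.2, 9.0) in frame 1 and (3.3, 8.5) in frame 2.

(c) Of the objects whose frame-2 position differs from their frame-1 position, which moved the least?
the yellow star

(moved 0.4)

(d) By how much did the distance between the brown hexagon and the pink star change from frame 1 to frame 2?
+0.9

Distance in frame 1: 1.8. Distance in frame 2: 2.7.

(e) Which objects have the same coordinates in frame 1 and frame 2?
the yellow cross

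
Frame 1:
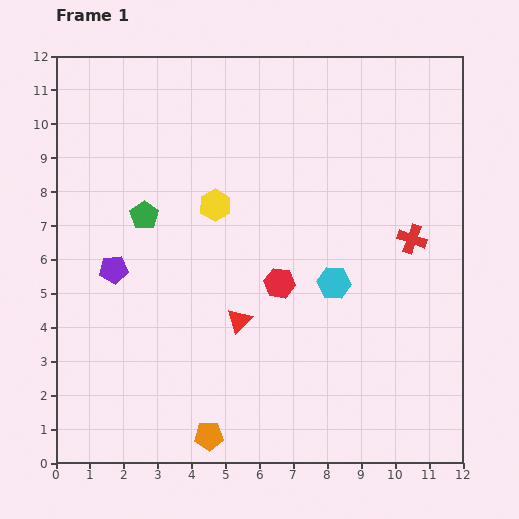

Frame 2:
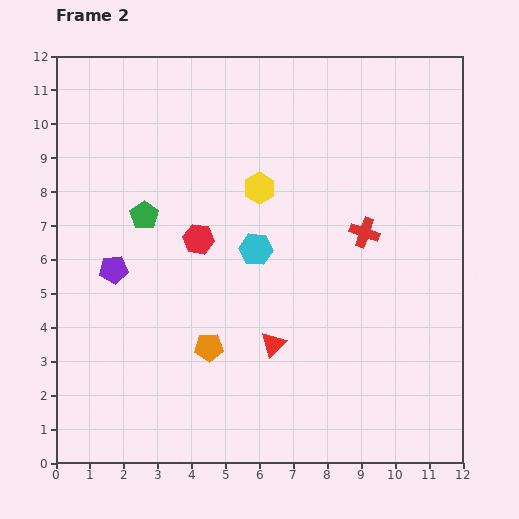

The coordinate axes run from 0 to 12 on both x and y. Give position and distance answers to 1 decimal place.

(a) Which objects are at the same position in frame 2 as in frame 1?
the green pentagon, the purple pentagon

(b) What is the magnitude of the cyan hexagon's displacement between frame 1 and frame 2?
2.5

The cyan hexagon moved from (8.2, 5.3) to (5.9, 6.3), a distance of √(2.3² + 1.0²) ≈ 2.5.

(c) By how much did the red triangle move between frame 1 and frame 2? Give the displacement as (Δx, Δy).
(1.0, -0.7)

The red triangle was at (5.4, 4.2) in frame 1 and (6.4, 3.5) in frame 2.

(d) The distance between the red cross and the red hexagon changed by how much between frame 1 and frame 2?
+0.8

Distance in frame 1: 4.1. Distance in frame 2: 4.9.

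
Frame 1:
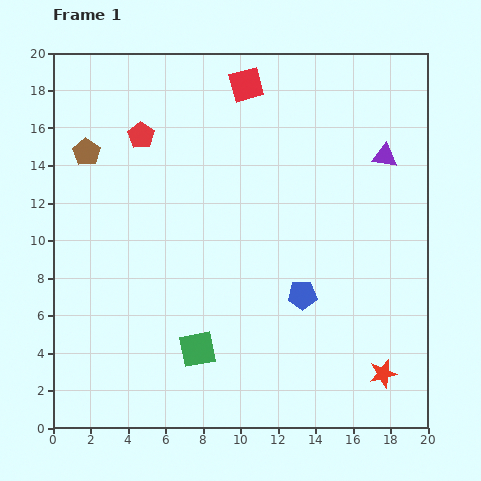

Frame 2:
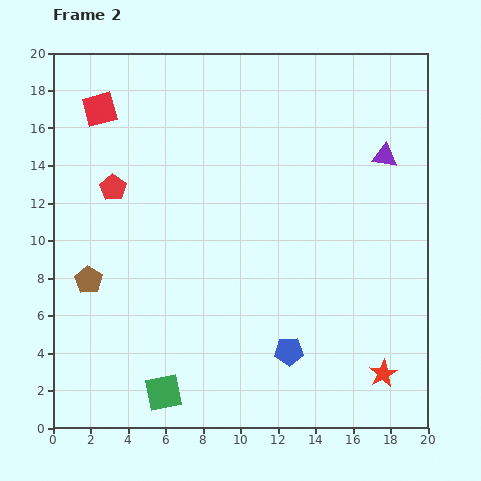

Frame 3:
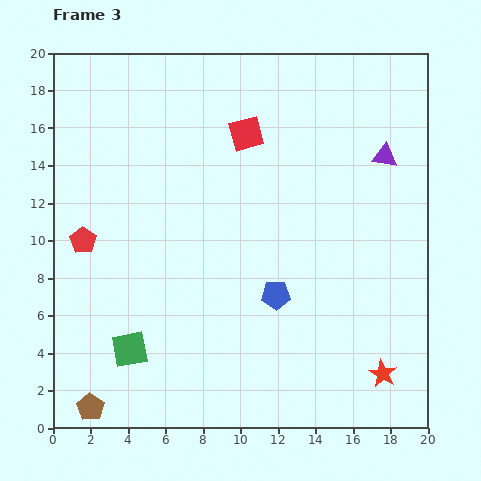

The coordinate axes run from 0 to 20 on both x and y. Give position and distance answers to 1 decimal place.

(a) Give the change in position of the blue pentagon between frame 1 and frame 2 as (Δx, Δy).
(-0.7, -3.0)

The blue pentagon was at (13.3, 7.1) in frame 1 and (12.6, 4.1) in frame 2.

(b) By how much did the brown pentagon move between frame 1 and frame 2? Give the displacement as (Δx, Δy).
(0.1, -6.8)

The brown pentagon was at (1.8, 14.7) in frame 1 and (1.9, 7.9) in frame 2.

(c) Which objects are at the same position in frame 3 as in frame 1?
the purple triangle, the red star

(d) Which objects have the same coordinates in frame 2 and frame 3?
the purple triangle, the red star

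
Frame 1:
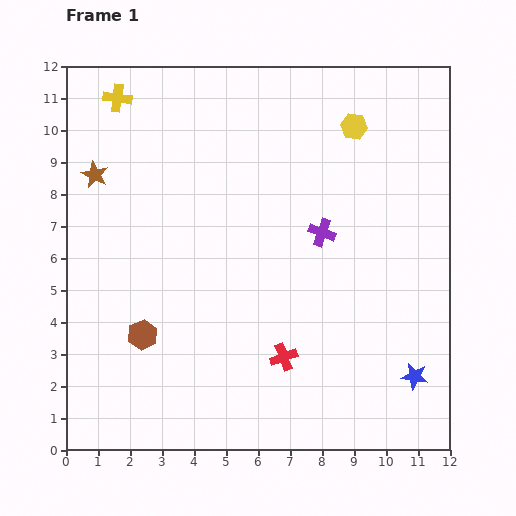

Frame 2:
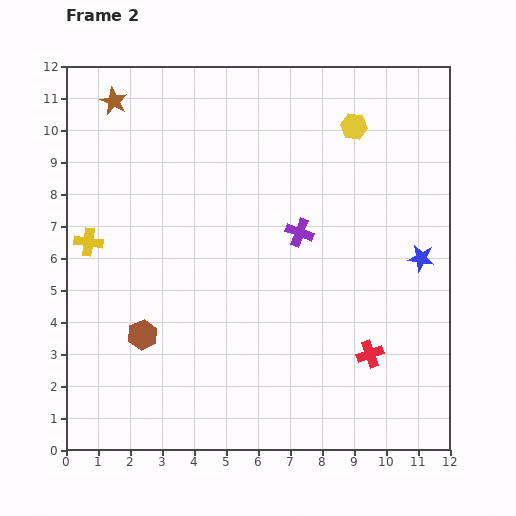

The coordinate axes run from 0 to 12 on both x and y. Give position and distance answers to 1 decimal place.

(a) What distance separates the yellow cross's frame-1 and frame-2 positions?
4.6

The yellow cross moved from (1.6, 11.0) to (0.7, 6.5), a distance of √(0.9² + 4.5²) ≈ 4.6.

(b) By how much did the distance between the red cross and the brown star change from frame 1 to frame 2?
+3.0

Distance in frame 1: 8.2. Distance in frame 2: 11.2.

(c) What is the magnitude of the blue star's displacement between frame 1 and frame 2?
3.7

The blue star moved from (10.9, 2.3) to (11.1, 6.0), a distance of √(0.2² + 3.7²) ≈ 3.7.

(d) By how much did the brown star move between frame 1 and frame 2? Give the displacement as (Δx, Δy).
(0.6, 2.3)

The brown star was at (0.9, 8.6) in frame 1 and (1.5, 10.9) in frame 2.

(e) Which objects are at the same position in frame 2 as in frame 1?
the yellow hexagon, the brown hexagon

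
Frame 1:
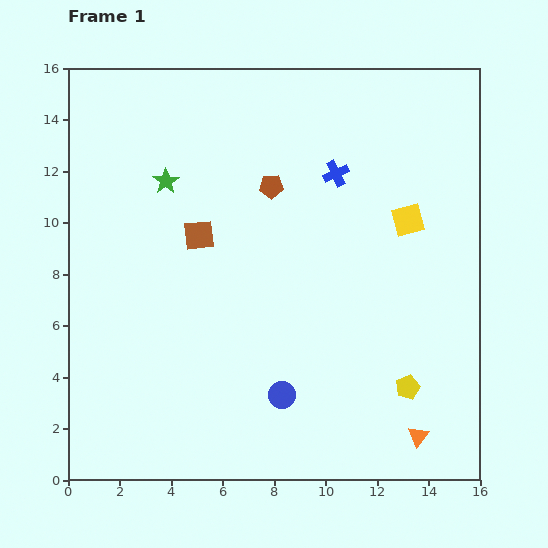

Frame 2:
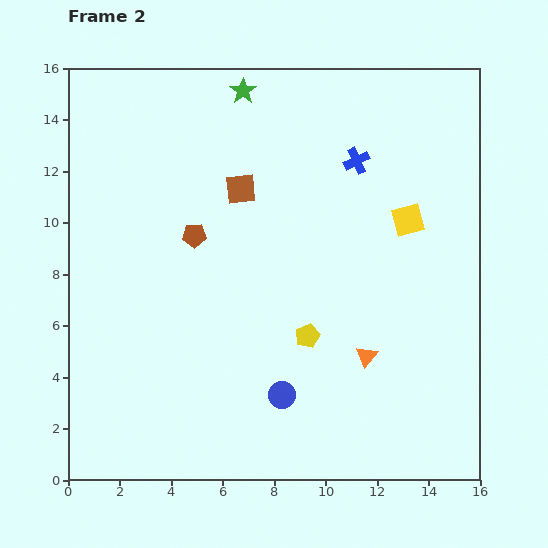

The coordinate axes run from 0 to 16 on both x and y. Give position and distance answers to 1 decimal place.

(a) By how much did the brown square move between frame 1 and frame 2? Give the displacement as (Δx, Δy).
(1.6, 1.8)

The brown square was at (5.1, 9.5) in frame 1 and (6.7, 11.3) in frame 2.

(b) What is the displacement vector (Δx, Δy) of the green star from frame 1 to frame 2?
(3.0, 3.5)

The green star was at (3.8, 11.6) in frame 1 and (6.8, 15.1) in frame 2.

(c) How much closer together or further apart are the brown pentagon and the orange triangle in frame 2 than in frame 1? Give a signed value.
-3.1

Distance in frame 1: 11.3. Distance in frame 2: 8.2.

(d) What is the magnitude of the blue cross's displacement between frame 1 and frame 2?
0.9

The blue cross moved from (10.4, 11.9) to (11.2, 12.4), a distance of √(0.8² + 0.5²) ≈ 0.9.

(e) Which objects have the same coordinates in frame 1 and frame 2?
the blue circle, the yellow square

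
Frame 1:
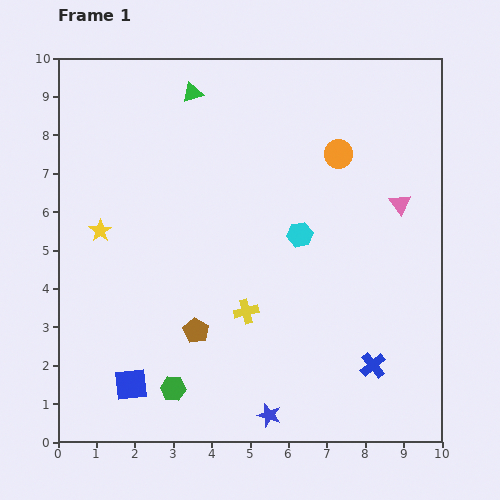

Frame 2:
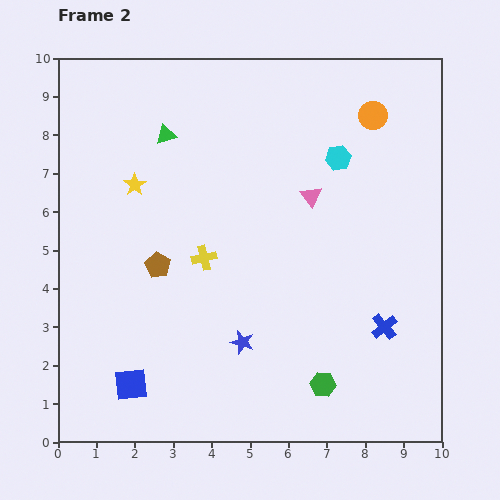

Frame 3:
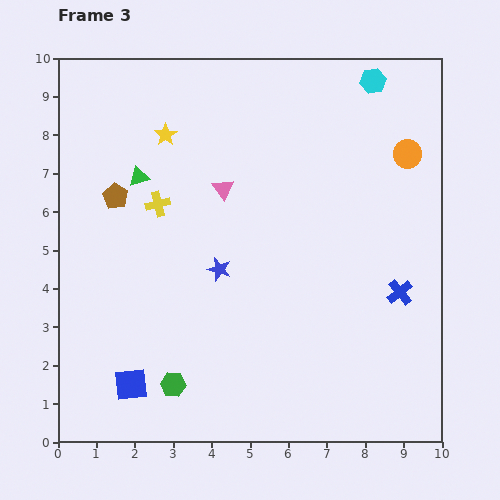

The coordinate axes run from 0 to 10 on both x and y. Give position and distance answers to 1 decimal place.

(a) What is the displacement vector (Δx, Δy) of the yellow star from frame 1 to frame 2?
(0.9, 1.2)

The yellow star was at (1.1, 5.5) in frame 1 and (2.0, 6.7) in frame 2.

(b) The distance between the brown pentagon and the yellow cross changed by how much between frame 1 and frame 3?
-0.3

Distance in frame 1: 1.4. Distance in frame 3: 1.1.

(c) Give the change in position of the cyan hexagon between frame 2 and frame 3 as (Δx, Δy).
(0.9, 2.0)

The cyan hexagon was at (7.3, 7.4) in frame 2 and (8.2, 9.4) in frame 3.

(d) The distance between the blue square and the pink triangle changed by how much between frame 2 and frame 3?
-1.2

Distance in frame 2: 6.8. Distance in frame 3: 5.6.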